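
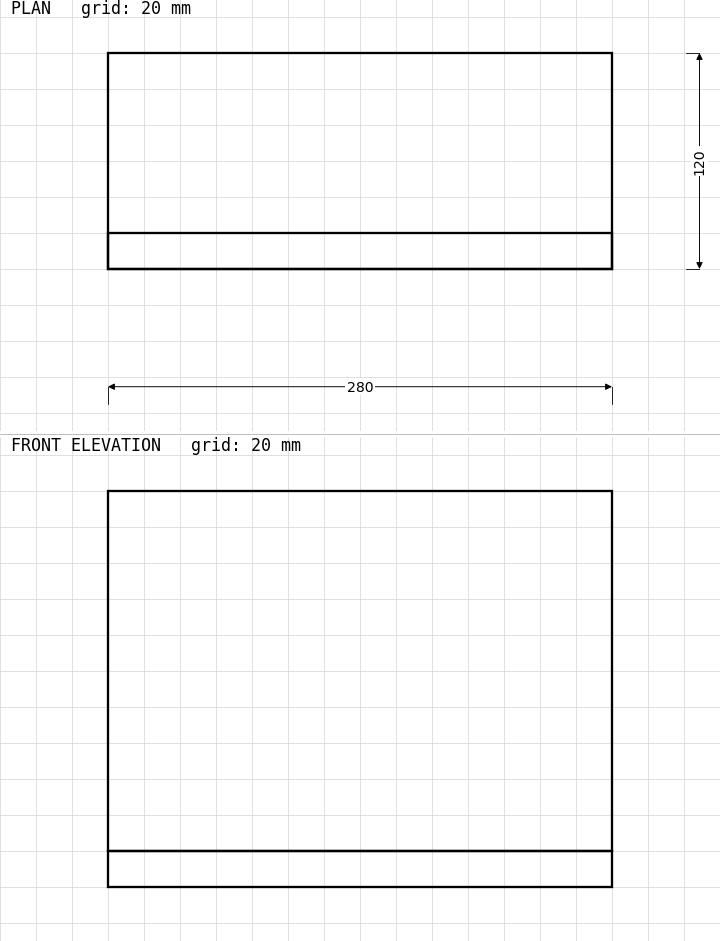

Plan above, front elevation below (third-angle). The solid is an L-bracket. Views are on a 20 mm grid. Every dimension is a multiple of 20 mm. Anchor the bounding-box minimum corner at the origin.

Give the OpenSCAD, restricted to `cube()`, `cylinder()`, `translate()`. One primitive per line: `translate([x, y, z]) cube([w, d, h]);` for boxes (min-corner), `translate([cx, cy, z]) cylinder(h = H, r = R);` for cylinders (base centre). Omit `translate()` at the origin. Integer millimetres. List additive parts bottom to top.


cube([280, 120, 20]);
translate([0, 0, 20]) cube([280, 20, 200]);


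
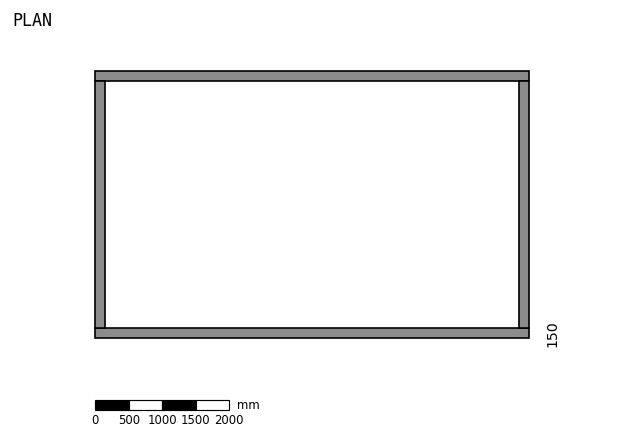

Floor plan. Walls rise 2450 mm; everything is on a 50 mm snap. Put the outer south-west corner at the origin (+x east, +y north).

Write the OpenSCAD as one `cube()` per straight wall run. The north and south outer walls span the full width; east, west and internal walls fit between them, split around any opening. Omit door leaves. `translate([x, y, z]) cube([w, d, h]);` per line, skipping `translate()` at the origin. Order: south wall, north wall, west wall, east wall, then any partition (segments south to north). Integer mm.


cube([6500, 150, 2450]);
translate([0, 3850, 0]) cube([6500, 150, 2450]);
translate([0, 150, 0]) cube([150, 3700, 2450]);
translate([6350, 150, 0]) cube([150, 3700, 2450]);


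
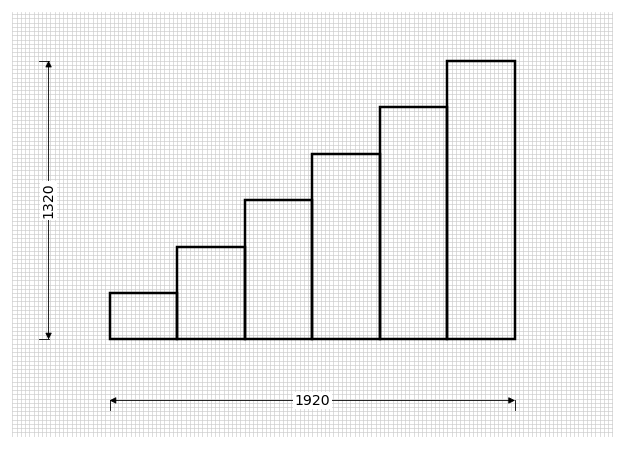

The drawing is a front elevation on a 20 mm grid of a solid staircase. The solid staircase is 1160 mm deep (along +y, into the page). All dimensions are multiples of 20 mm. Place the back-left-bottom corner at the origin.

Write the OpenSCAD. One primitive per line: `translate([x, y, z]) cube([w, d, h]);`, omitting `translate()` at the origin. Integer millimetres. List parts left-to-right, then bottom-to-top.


cube([320, 1160, 220]);
translate([320, 0, 0]) cube([320, 1160, 440]);
translate([640, 0, 0]) cube([320, 1160, 660]);
translate([960, 0, 0]) cube([320, 1160, 880]);
translate([1280, 0, 0]) cube([320, 1160, 1100]);
translate([1600, 0, 0]) cube([320, 1160, 1320]);


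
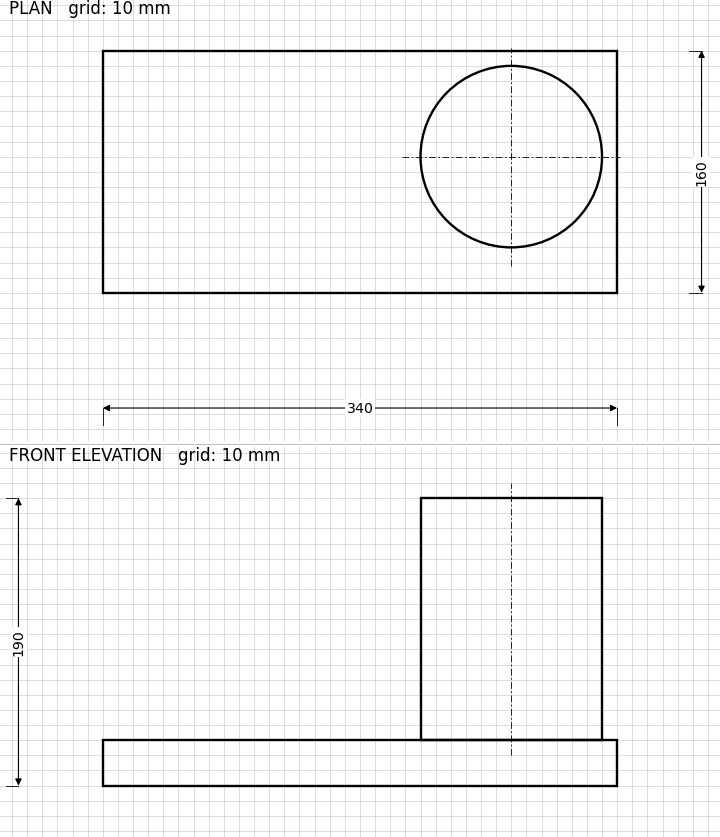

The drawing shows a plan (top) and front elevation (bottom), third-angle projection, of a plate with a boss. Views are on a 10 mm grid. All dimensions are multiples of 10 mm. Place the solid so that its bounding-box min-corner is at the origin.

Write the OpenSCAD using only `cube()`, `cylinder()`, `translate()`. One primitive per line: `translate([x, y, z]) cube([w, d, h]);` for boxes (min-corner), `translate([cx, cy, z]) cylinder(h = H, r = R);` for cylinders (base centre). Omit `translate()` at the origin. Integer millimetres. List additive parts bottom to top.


cube([340, 160, 30]);
translate([270, 90, 30]) cylinder(h = 160, r = 60);


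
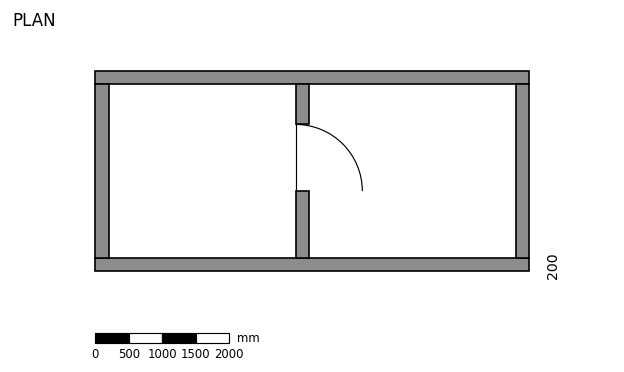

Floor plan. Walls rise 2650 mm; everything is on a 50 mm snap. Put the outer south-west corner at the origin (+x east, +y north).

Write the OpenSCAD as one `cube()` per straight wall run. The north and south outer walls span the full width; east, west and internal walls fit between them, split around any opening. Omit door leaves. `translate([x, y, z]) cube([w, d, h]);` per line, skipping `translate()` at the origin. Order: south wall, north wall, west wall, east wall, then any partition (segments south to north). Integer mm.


cube([6500, 200, 2650]);
translate([0, 2800, 0]) cube([6500, 200, 2650]);
translate([0, 200, 0]) cube([200, 2600, 2650]);
translate([6300, 200, 0]) cube([200, 2600, 2650]);
translate([3000, 200, 0]) cube([200, 1000, 2650]);
translate([3000, 2200, 0]) cube([200, 600, 2650]);


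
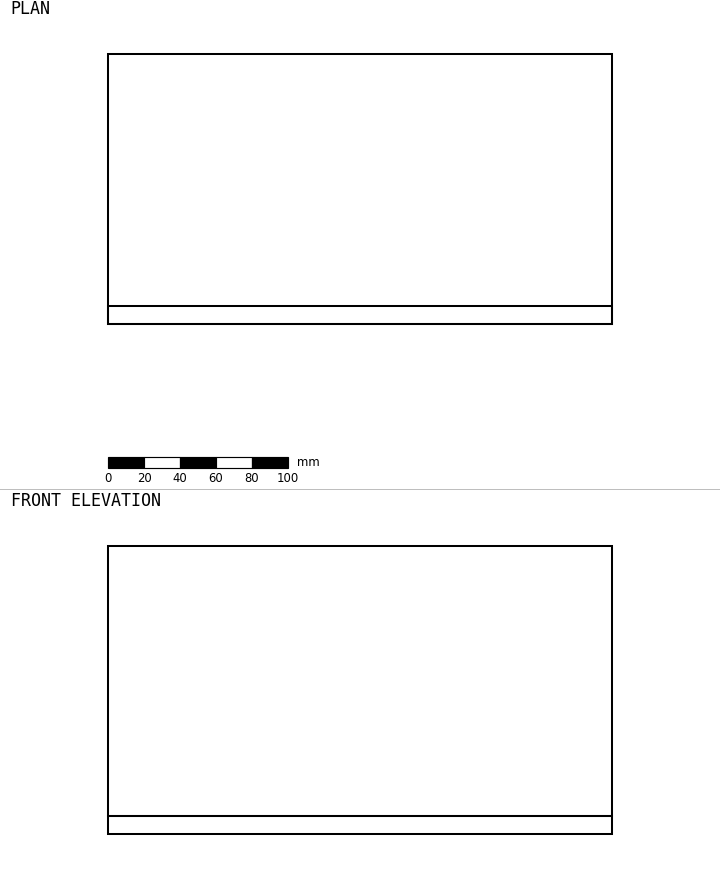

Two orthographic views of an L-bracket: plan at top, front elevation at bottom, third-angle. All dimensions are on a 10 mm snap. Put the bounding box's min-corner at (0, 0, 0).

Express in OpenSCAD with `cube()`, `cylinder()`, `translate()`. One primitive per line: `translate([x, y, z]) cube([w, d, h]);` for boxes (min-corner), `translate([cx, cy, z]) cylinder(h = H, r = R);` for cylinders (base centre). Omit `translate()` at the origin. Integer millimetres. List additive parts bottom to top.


cube([280, 150, 10]);
translate([0, 0, 10]) cube([280, 10, 150]);


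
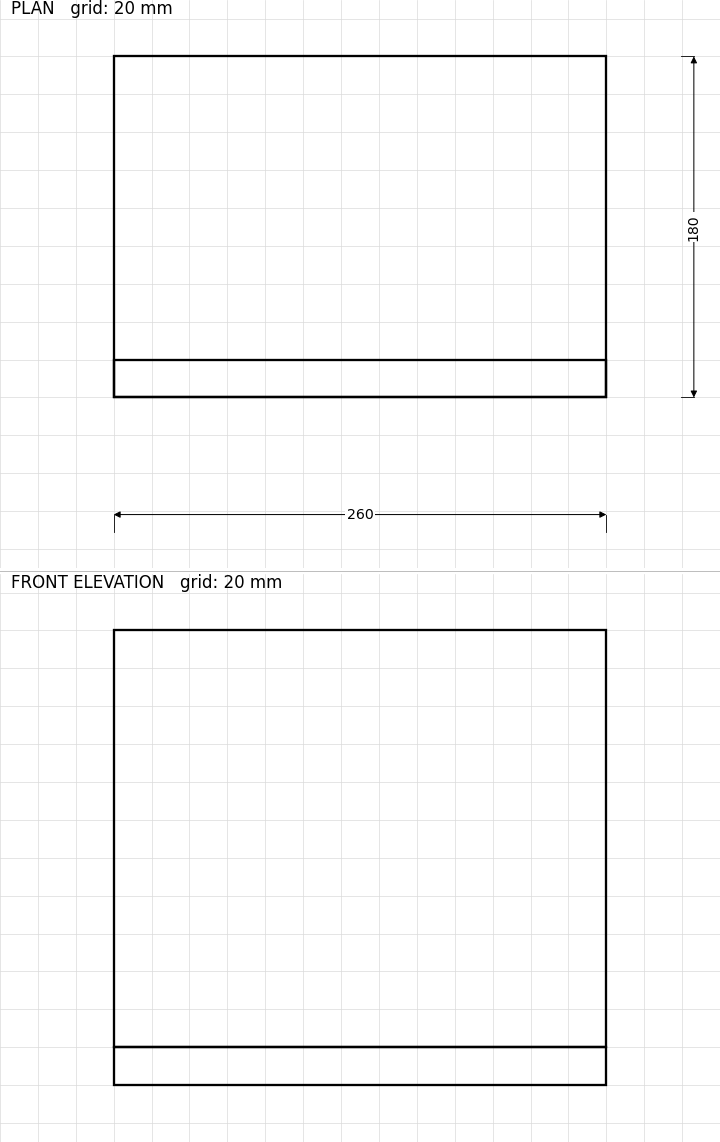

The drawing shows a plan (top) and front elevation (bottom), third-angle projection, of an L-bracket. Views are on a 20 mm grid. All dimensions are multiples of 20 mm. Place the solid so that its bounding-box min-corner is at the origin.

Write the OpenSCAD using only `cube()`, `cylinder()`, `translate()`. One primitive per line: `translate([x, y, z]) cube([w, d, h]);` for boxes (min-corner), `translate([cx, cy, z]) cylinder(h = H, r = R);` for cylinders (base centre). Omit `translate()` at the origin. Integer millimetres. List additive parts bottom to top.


cube([260, 180, 20]);
translate([0, 0, 20]) cube([260, 20, 220]);


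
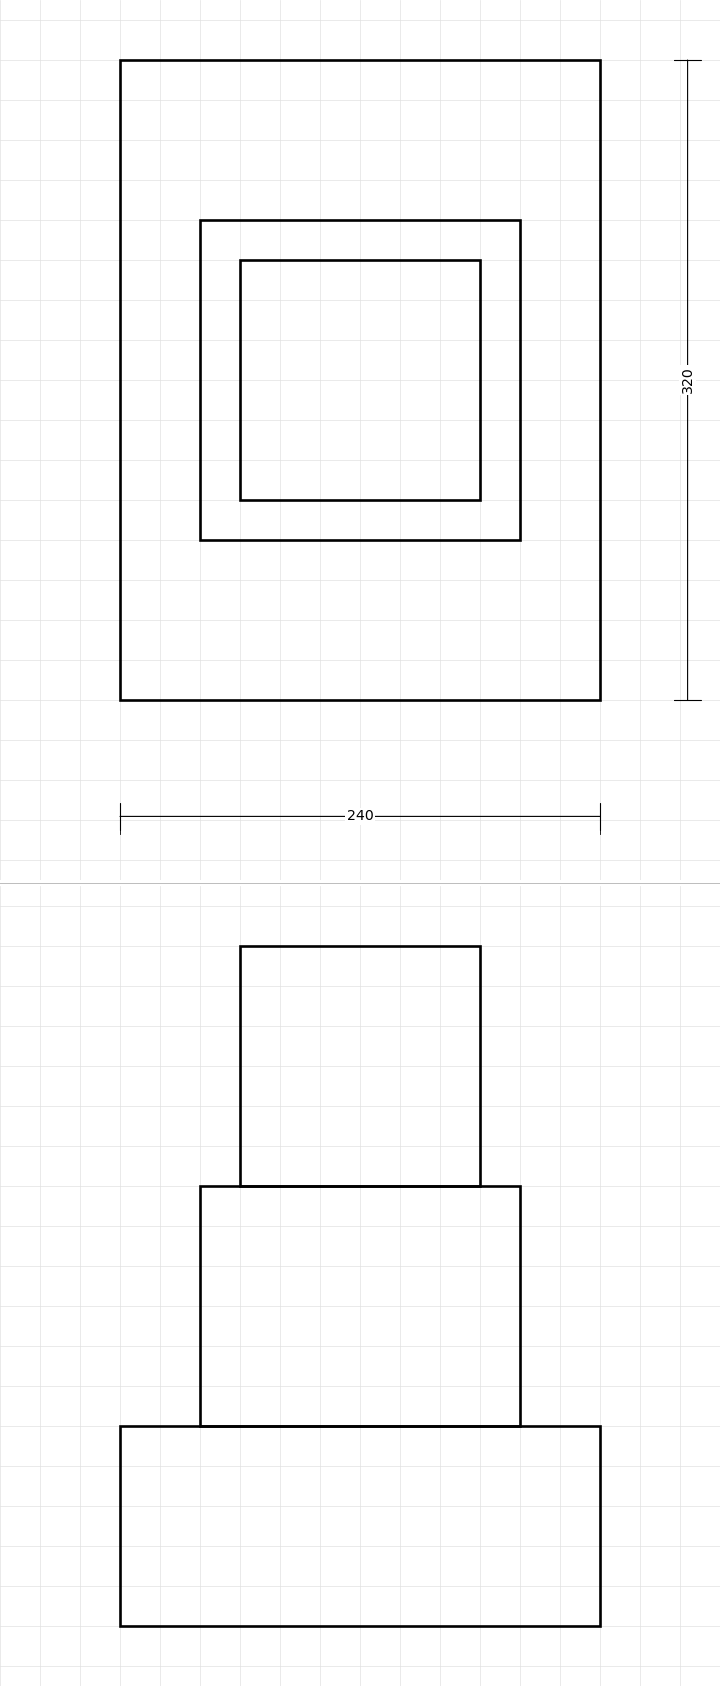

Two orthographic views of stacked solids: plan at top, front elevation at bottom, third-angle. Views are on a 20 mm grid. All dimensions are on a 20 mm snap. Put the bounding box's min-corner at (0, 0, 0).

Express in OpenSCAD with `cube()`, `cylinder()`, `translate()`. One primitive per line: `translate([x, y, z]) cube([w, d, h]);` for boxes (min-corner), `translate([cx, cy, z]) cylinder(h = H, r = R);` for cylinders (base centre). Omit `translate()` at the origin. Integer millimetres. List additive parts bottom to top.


cube([240, 320, 100]);
translate([40, 80, 100]) cube([160, 160, 120]);
translate([60, 100, 220]) cube([120, 120, 120]);


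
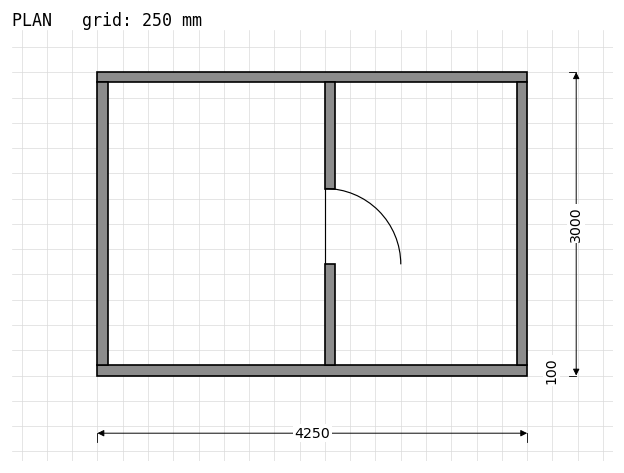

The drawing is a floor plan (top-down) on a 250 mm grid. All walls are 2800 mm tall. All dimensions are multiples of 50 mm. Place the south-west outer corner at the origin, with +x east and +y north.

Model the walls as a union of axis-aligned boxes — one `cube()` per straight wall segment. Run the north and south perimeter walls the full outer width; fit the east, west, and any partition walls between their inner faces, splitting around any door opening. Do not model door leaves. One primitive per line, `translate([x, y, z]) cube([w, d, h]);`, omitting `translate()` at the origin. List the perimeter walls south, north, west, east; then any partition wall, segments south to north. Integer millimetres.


cube([4250, 100, 2800]);
translate([0, 2900, 0]) cube([4250, 100, 2800]);
translate([0, 100, 0]) cube([100, 2800, 2800]);
translate([4150, 100, 0]) cube([100, 2800, 2800]);
translate([2250, 100, 0]) cube([100, 1000, 2800]);
translate([2250, 1850, 0]) cube([100, 1050, 2800]);


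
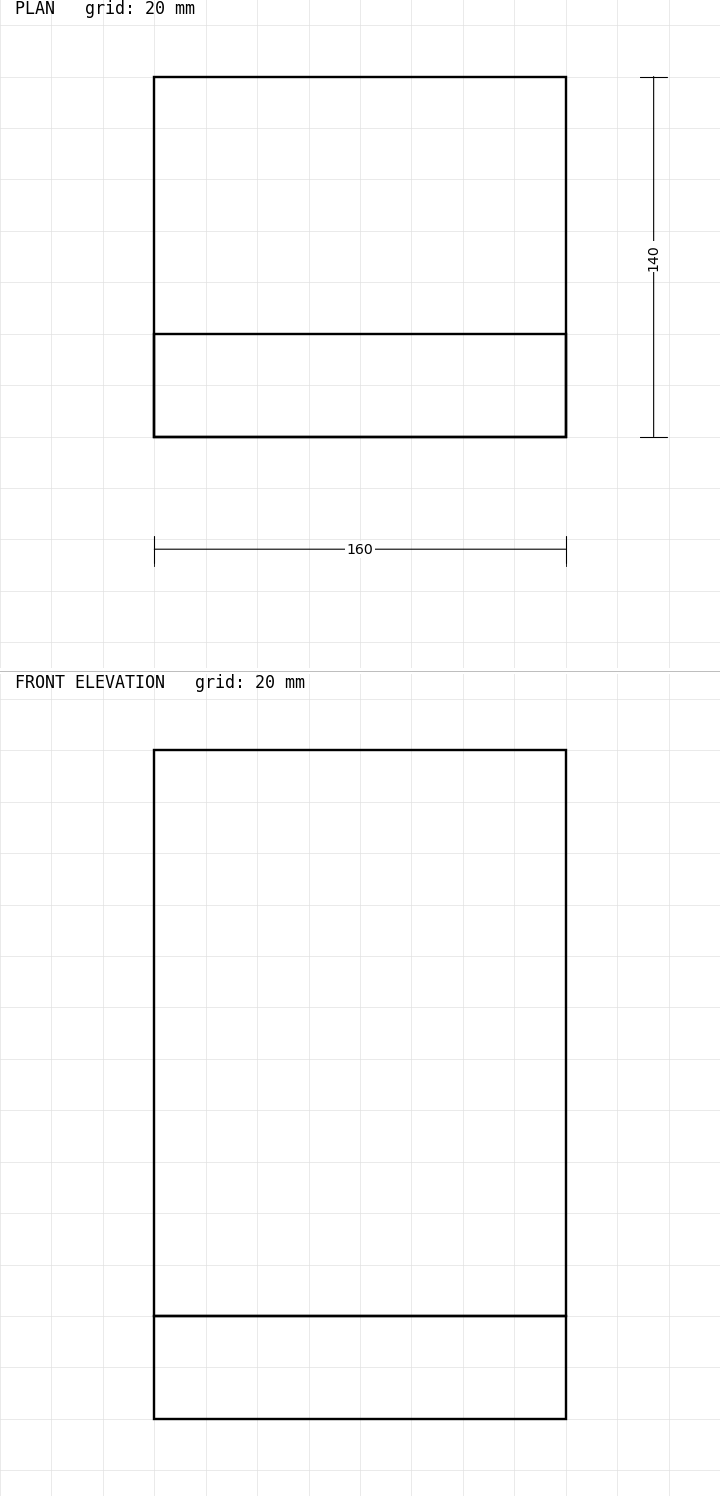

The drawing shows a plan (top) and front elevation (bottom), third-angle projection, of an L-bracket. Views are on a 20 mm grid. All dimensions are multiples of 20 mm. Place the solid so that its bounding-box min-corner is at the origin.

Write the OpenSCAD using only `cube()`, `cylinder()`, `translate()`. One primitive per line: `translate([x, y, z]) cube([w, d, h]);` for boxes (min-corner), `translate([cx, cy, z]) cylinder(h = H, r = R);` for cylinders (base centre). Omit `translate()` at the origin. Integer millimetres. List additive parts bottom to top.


cube([160, 140, 40]);
translate([0, 0, 40]) cube([160, 40, 220]);


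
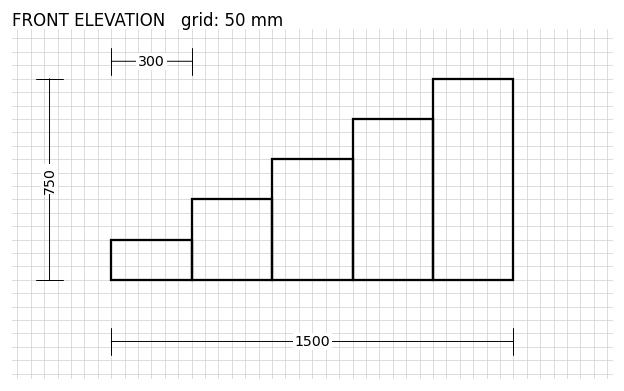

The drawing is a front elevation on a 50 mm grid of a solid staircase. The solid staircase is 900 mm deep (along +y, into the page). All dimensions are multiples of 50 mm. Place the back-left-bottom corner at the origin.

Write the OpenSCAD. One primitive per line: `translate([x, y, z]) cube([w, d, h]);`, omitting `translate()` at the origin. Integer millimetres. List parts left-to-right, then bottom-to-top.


cube([300, 900, 150]);
translate([300, 0, 0]) cube([300, 900, 300]);
translate([600, 0, 0]) cube([300, 900, 450]);
translate([900, 0, 0]) cube([300, 900, 600]);
translate([1200, 0, 0]) cube([300, 900, 750]);


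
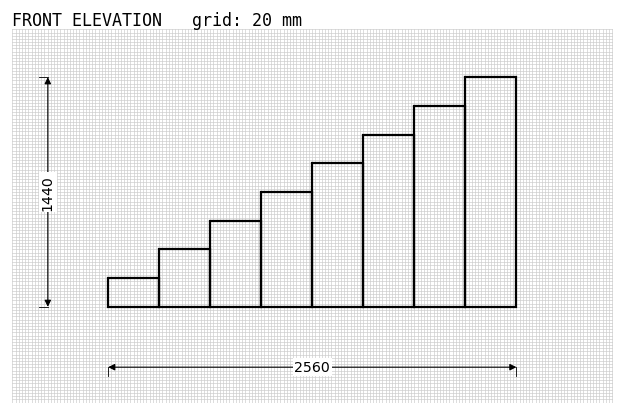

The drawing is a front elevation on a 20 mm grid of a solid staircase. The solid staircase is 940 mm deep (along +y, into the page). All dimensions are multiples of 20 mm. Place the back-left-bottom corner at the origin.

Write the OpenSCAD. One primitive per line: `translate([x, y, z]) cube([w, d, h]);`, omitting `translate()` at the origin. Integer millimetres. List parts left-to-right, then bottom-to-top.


cube([320, 940, 180]);
translate([320, 0, 0]) cube([320, 940, 360]);
translate([640, 0, 0]) cube([320, 940, 540]);
translate([960, 0, 0]) cube([320, 940, 720]);
translate([1280, 0, 0]) cube([320, 940, 900]);
translate([1600, 0, 0]) cube([320, 940, 1080]);
translate([1920, 0, 0]) cube([320, 940, 1260]);
translate([2240, 0, 0]) cube([320, 940, 1440]);


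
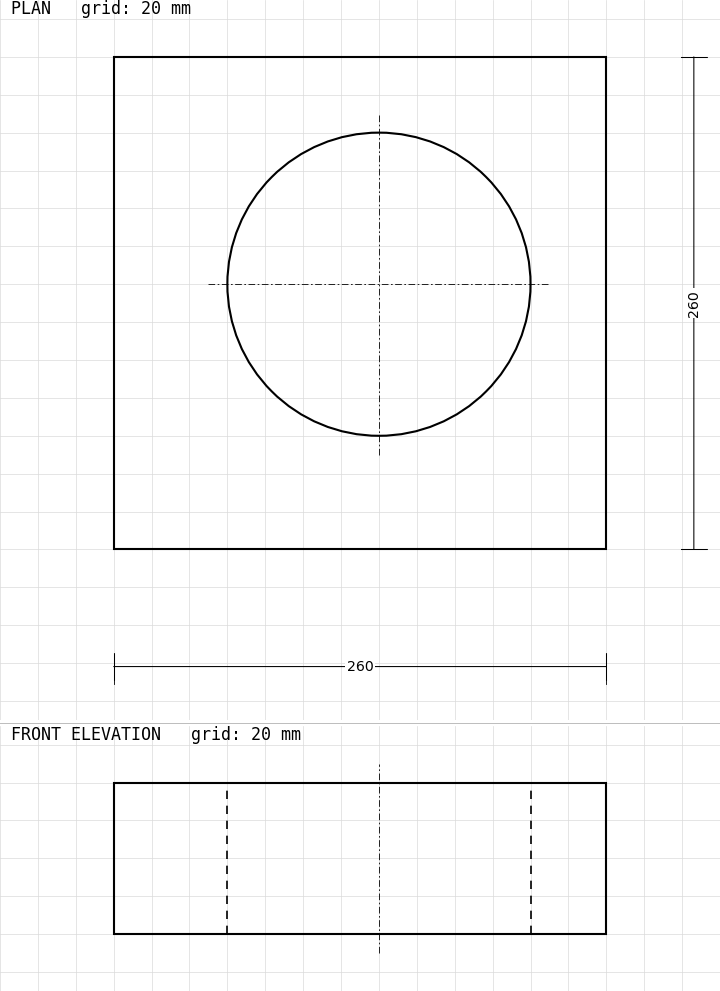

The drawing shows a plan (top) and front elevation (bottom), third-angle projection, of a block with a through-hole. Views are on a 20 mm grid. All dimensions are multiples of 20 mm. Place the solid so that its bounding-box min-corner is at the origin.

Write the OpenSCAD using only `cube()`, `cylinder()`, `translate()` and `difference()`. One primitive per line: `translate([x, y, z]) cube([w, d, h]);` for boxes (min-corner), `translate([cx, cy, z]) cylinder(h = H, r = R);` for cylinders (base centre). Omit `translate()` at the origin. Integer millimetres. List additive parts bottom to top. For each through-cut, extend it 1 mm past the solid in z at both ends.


difference() {
  cube([260, 260, 80]);
  translate([140, 140, -1]) cylinder(h = 82, r = 80);
}


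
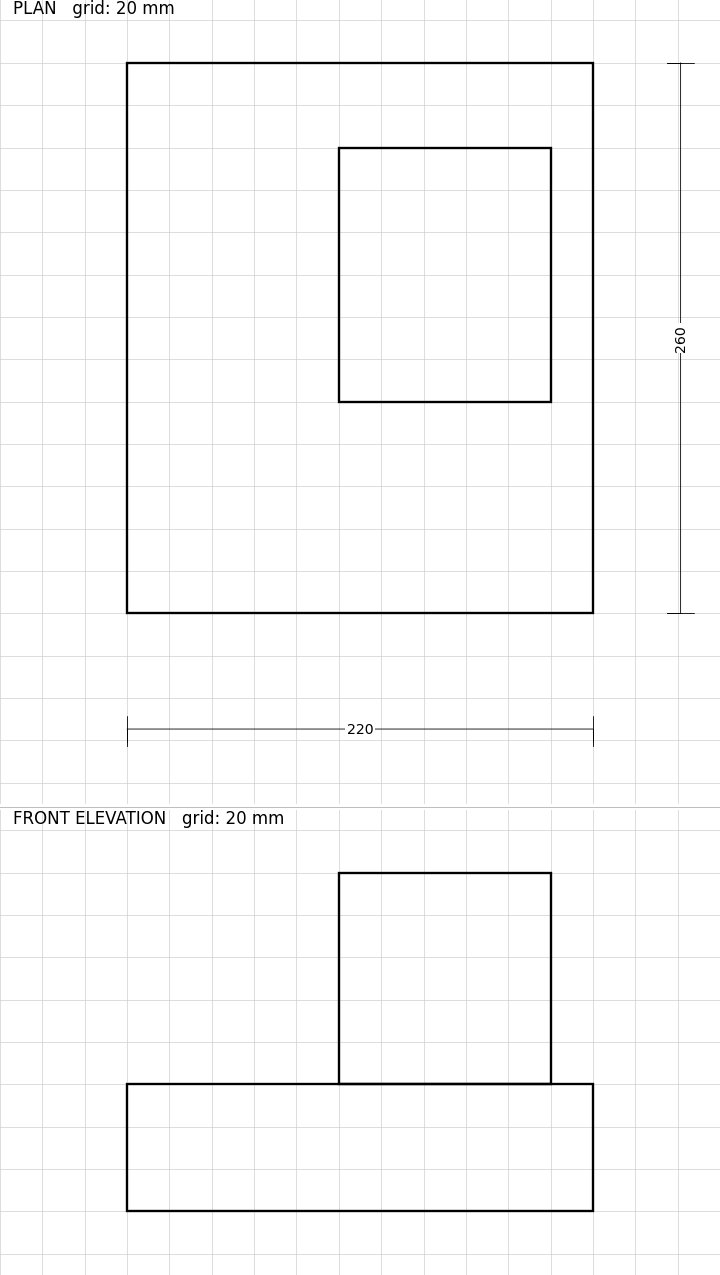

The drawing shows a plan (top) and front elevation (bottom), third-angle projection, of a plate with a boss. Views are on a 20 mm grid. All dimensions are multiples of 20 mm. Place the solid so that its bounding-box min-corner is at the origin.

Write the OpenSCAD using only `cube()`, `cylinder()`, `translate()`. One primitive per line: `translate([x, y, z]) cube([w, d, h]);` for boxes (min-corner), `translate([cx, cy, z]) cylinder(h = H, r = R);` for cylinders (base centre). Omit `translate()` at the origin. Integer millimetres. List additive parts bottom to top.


cube([220, 260, 60]);
translate([100, 100, 60]) cube([100, 120, 100]);


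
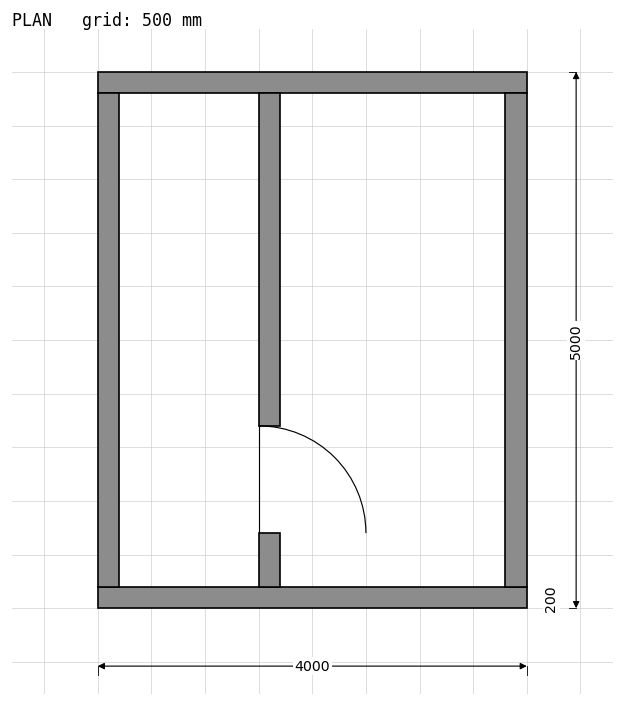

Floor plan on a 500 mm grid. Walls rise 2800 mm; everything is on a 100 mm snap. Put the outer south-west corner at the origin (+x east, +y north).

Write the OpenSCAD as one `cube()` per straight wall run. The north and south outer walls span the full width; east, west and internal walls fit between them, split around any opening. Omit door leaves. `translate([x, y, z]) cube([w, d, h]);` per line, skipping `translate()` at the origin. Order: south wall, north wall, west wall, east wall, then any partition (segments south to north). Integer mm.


cube([4000, 200, 2800]);
translate([0, 4800, 0]) cube([4000, 200, 2800]);
translate([0, 200, 0]) cube([200, 4600, 2800]);
translate([3800, 200, 0]) cube([200, 4600, 2800]);
translate([1500, 200, 0]) cube([200, 500, 2800]);
translate([1500, 1700, 0]) cube([200, 3100, 2800]);


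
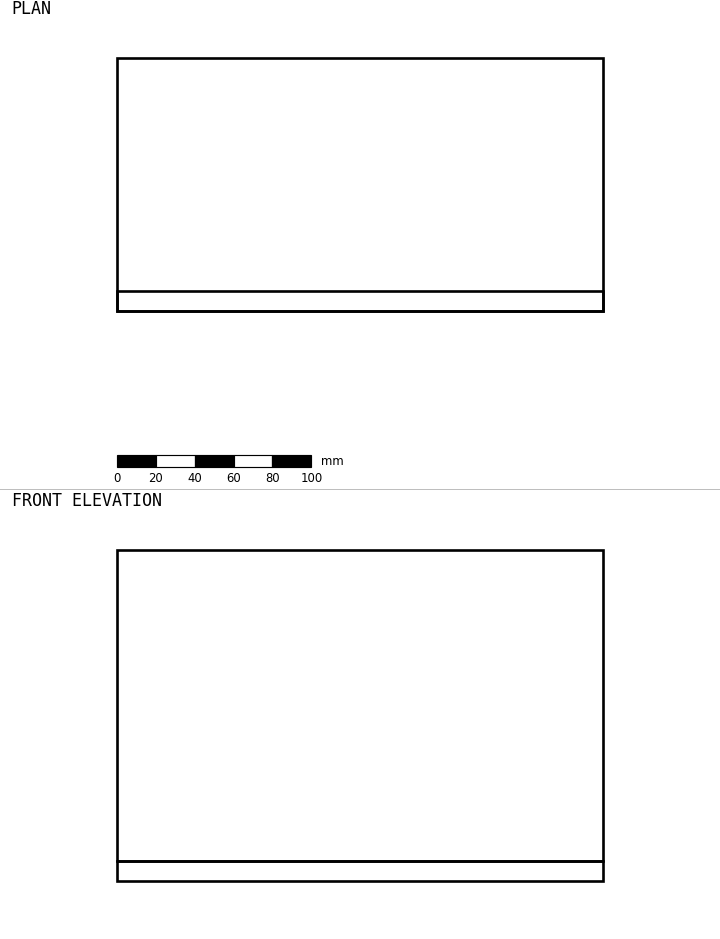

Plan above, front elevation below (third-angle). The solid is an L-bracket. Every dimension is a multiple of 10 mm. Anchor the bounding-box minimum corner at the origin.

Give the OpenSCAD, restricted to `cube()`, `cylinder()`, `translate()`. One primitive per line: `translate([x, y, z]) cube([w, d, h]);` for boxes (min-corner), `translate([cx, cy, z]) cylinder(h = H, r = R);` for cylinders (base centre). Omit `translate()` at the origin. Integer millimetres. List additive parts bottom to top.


cube([250, 130, 10]);
translate([0, 0, 10]) cube([250, 10, 160]);


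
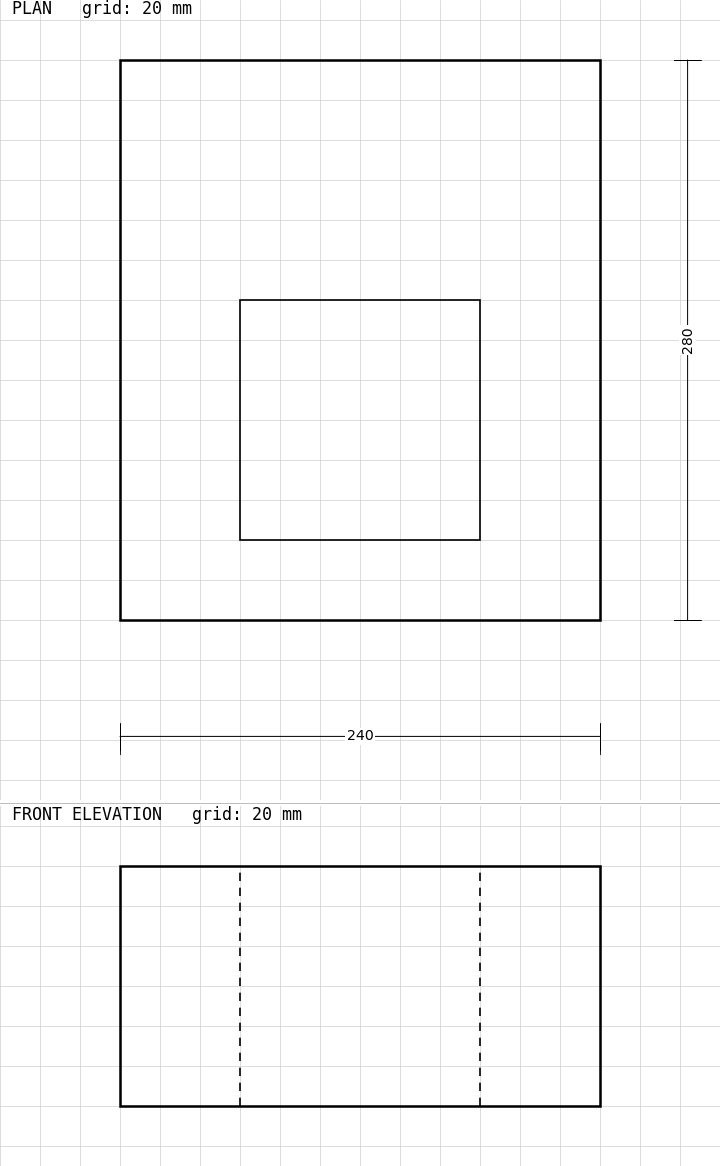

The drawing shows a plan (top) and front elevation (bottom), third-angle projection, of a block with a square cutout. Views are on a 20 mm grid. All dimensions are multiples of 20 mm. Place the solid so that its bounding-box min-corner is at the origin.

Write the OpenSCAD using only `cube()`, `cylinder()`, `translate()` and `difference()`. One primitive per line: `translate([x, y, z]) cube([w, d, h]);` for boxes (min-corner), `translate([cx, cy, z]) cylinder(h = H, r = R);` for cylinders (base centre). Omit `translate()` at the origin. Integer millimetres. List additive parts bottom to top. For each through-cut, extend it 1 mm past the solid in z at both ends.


difference() {
  cube([240, 280, 120]);
  translate([60, 40, -1]) cube([120, 120, 122]);
}


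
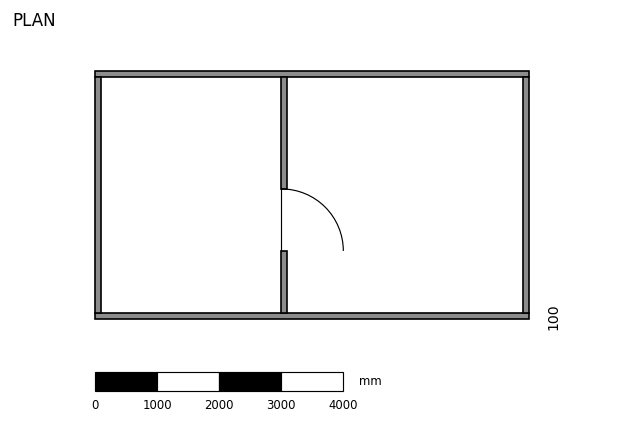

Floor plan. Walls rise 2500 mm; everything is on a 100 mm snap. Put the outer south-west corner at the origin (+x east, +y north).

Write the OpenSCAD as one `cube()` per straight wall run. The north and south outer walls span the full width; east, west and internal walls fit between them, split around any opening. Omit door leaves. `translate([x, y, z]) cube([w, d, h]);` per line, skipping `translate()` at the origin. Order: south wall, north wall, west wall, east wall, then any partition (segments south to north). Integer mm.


cube([7000, 100, 2500]);
translate([0, 3900, 0]) cube([7000, 100, 2500]);
translate([0, 100, 0]) cube([100, 3800, 2500]);
translate([6900, 100, 0]) cube([100, 3800, 2500]);
translate([3000, 100, 0]) cube([100, 1000, 2500]);
translate([3000, 2100, 0]) cube([100, 1800, 2500]);


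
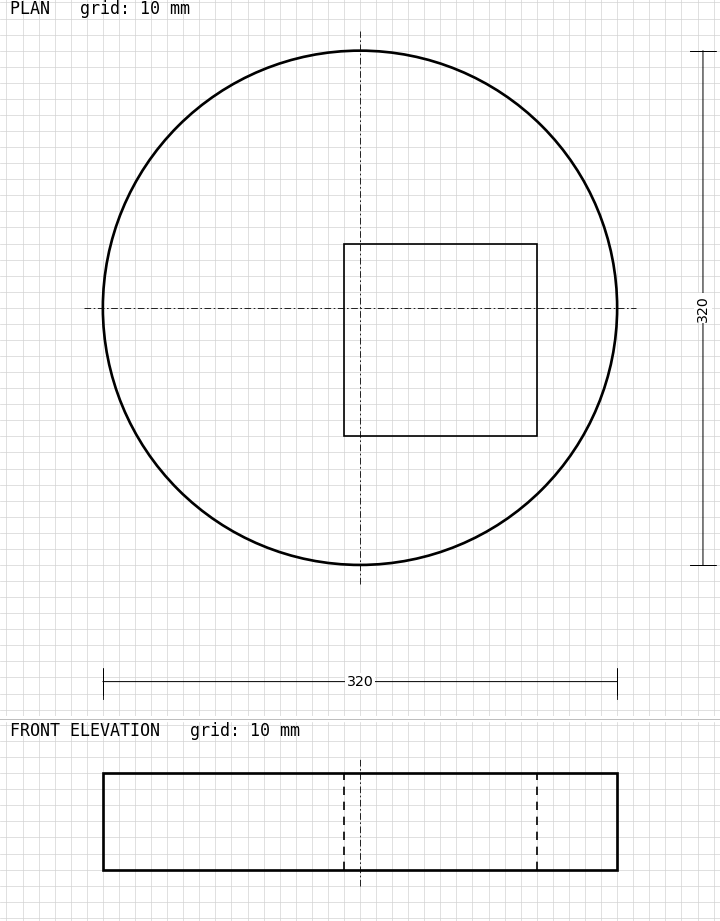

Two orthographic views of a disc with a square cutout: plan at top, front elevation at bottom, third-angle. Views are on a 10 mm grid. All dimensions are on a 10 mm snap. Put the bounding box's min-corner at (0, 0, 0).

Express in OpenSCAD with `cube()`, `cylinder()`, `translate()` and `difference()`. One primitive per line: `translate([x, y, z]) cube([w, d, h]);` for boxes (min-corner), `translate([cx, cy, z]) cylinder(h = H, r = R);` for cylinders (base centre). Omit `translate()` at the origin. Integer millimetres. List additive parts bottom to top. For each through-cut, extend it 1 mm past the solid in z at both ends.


difference() {
  translate([160, 160, 0]) cylinder(h = 60, r = 160);
  translate([150, 80, -1]) cube([120, 120, 62]);
}


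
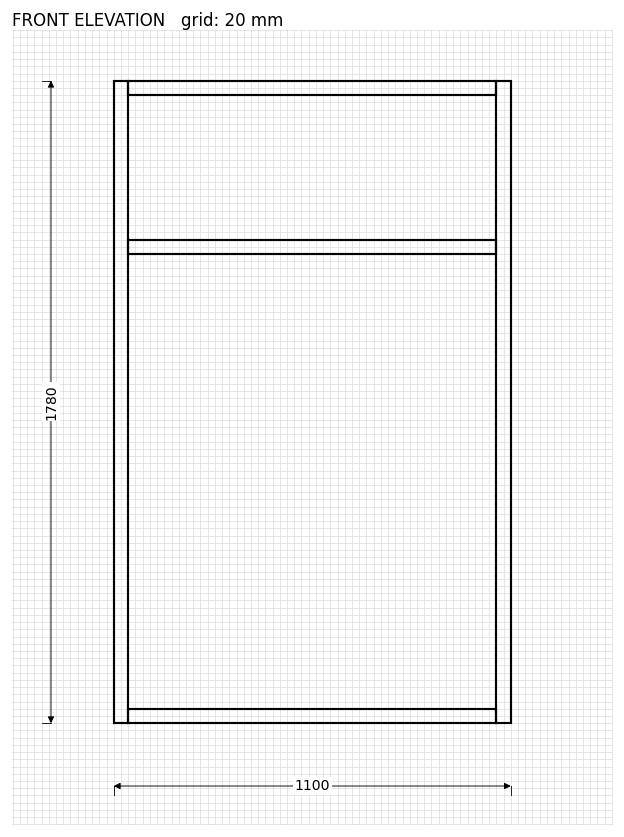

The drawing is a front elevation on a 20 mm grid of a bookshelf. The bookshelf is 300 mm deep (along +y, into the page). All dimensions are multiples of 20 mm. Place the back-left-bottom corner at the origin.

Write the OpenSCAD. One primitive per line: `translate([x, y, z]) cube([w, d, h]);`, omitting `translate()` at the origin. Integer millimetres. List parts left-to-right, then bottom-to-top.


cube([40, 300, 1780]);
translate([40, 0, 0]) cube([1020, 300, 40]);
translate([40, 0, 1300]) cube([1020, 300, 40]);
translate([40, 0, 1740]) cube([1020, 300, 40]);
translate([1060, 0, 0]) cube([40, 300, 1780]);


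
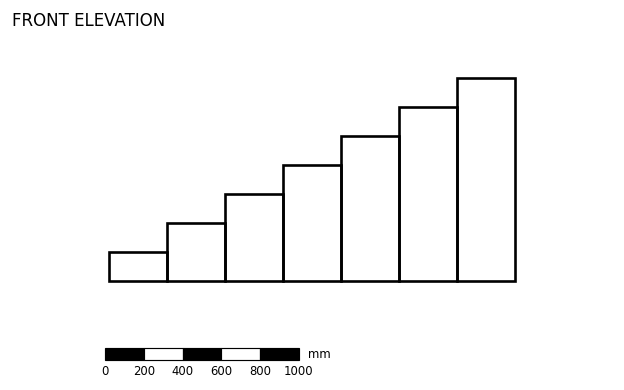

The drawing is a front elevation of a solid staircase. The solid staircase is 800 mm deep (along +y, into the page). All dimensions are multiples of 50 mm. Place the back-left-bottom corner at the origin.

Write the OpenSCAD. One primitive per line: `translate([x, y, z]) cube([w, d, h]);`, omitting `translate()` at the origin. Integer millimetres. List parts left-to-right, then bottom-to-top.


cube([300, 800, 150]);
translate([300, 0, 0]) cube([300, 800, 300]);
translate([600, 0, 0]) cube([300, 800, 450]);
translate([900, 0, 0]) cube([300, 800, 600]);
translate([1200, 0, 0]) cube([300, 800, 750]);
translate([1500, 0, 0]) cube([300, 800, 900]);
translate([1800, 0, 0]) cube([300, 800, 1050]);


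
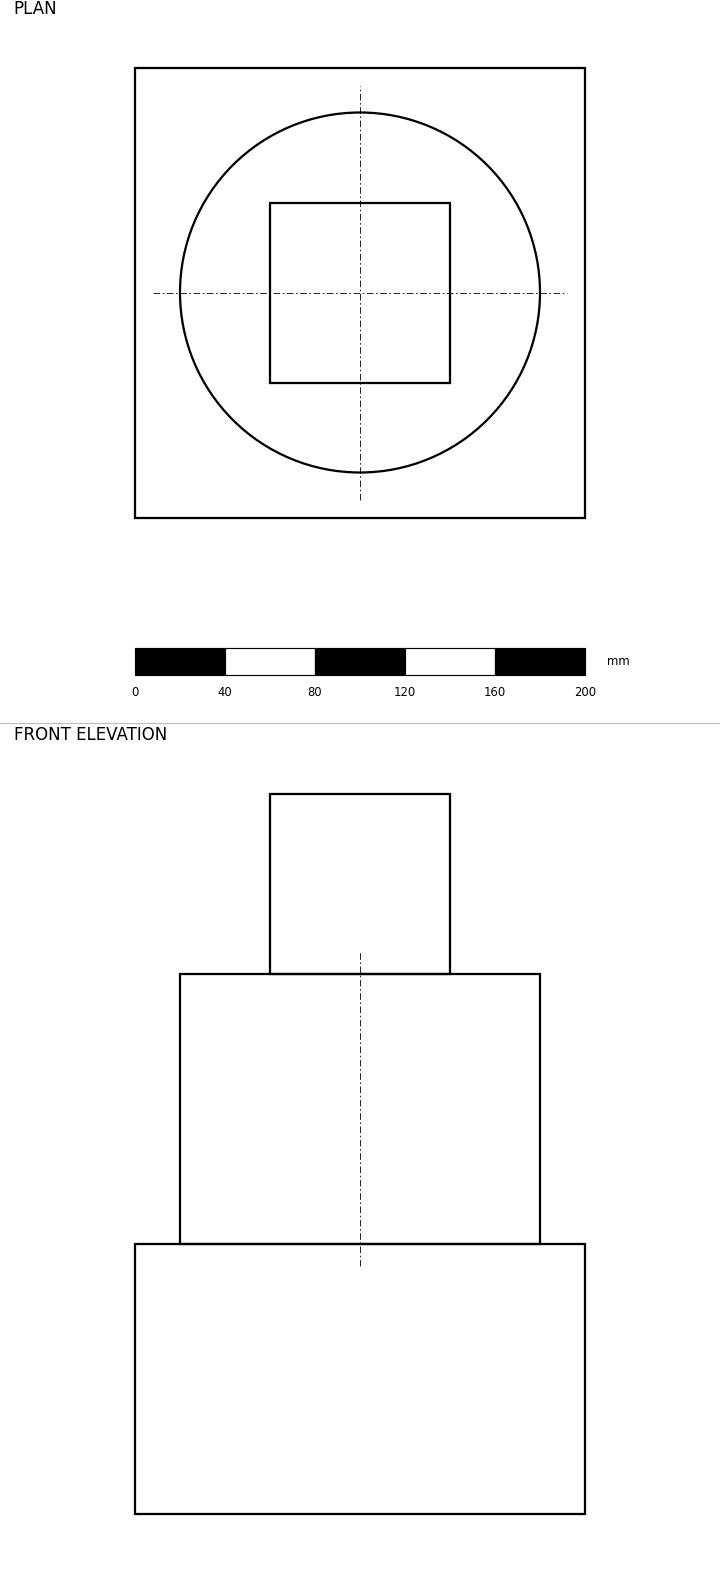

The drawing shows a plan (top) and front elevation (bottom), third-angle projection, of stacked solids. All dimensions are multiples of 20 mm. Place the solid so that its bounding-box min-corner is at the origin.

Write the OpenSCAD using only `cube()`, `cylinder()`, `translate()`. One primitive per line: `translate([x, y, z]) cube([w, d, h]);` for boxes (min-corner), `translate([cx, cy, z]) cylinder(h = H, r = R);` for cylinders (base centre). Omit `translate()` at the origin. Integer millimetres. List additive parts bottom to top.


cube([200, 200, 120]);
translate([100, 100, 120]) cylinder(h = 120, r = 80);
translate([60, 60, 240]) cube([80, 80, 80]);


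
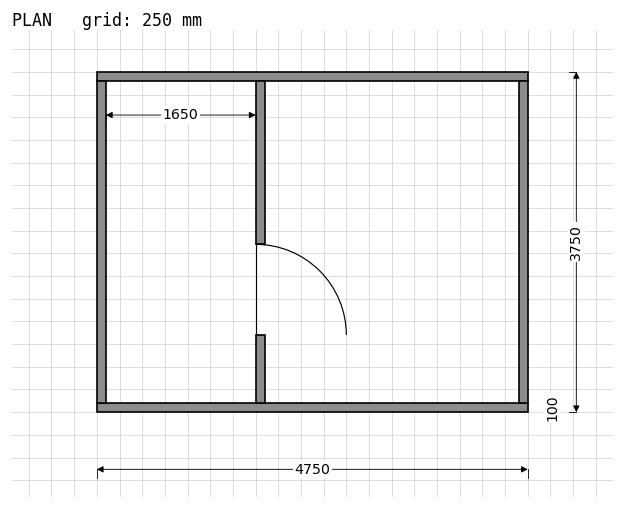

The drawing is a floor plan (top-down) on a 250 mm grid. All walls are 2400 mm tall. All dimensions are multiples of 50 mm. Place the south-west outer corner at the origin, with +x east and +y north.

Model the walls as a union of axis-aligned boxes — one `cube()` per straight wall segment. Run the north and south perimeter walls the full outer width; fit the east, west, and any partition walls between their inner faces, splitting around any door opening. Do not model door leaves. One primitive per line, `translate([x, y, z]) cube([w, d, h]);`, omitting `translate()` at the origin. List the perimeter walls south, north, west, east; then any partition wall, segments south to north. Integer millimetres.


cube([4750, 100, 2400]);
translate([0, 3650, 0]) cube([4750, 100, 2400]);
translate([0, 100, 0]) cube([100, 3550, 2400]);
translate([4650, 100, 0]) cube([100, 3550, 2400]);
translate([1750, 100, 0]) cube([100, 750, 2400]);
translate([1750, 1850, 0]) cube([100, 1800, 2400]);


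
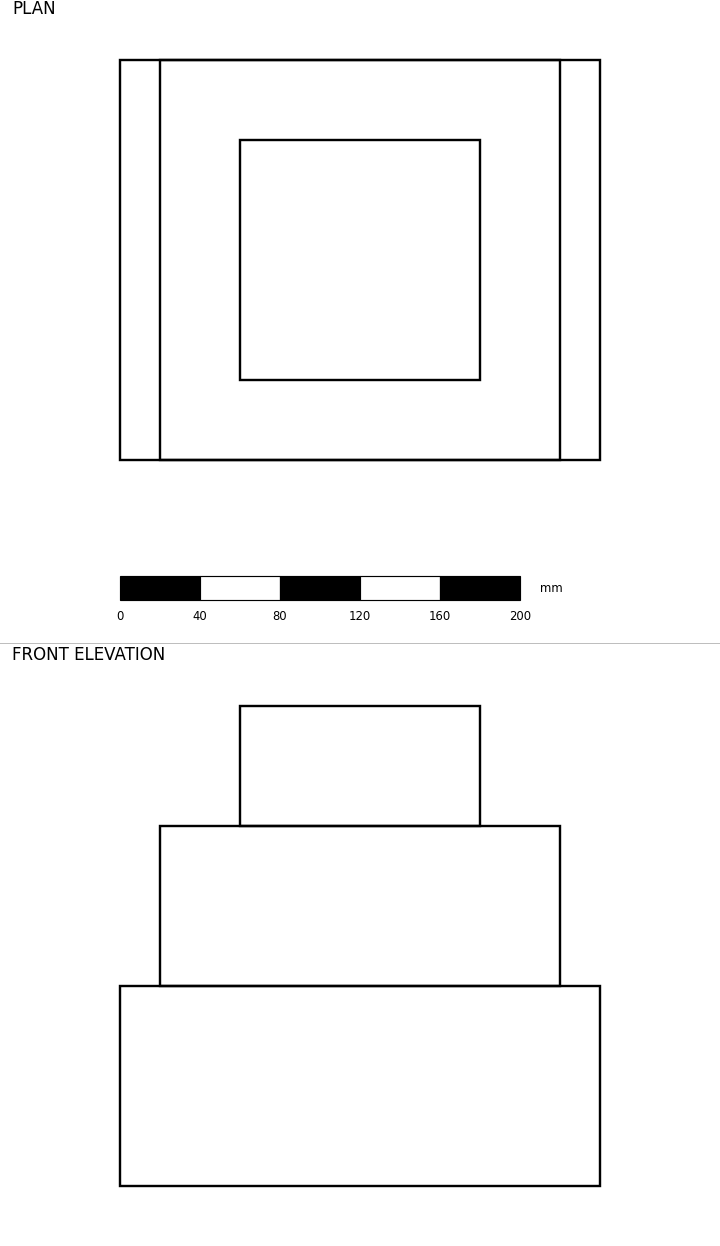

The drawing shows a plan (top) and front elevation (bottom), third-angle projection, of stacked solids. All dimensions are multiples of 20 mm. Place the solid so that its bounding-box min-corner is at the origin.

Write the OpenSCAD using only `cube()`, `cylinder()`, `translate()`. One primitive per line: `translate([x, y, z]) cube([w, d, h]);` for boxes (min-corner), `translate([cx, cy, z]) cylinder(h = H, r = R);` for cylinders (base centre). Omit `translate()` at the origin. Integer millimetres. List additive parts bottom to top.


cube([240, 200, 100]);
translate([20, 0, 100]) cube([200, 200, 80]);
translate([60, 40, 180]) cube([120, 120, 60]);


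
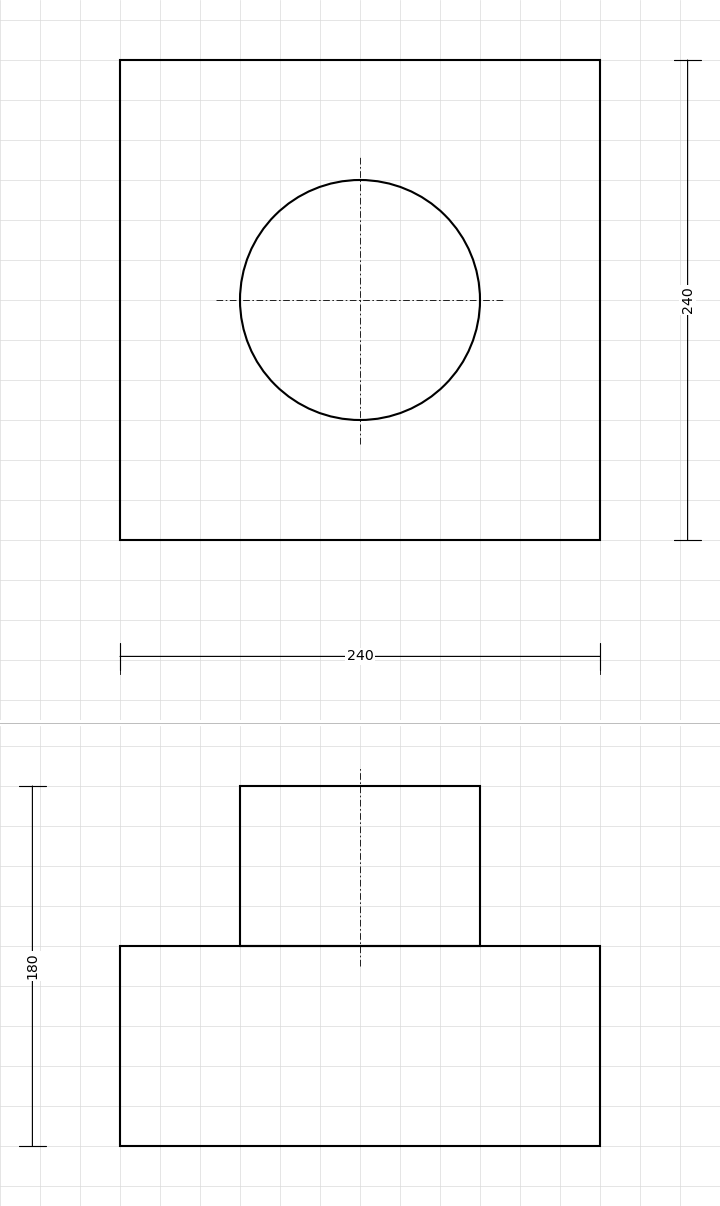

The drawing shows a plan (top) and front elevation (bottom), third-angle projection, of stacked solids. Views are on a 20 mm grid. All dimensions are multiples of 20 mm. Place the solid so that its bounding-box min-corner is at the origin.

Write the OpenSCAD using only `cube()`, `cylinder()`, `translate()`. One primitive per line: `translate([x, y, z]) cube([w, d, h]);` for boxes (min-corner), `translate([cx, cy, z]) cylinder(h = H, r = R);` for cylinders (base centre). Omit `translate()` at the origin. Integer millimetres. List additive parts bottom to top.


cube([240, 240, 100]);
translate([120, 120, 100]) cylinder(h = 80, r = 60);


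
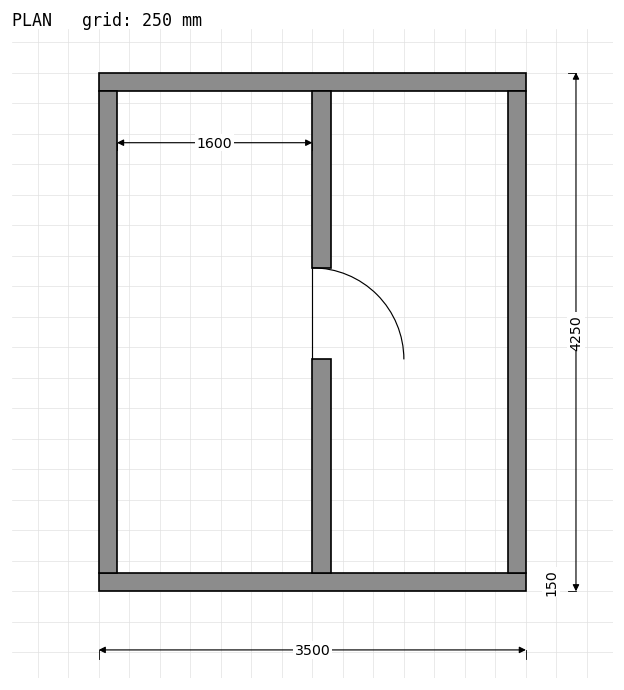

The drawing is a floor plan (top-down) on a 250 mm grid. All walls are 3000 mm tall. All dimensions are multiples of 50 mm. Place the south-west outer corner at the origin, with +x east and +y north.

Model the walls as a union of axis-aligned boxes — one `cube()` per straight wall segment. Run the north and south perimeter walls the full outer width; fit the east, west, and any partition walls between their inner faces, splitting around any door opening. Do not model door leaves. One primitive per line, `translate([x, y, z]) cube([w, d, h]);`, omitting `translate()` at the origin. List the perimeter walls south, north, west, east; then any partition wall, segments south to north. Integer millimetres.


cube([3500, 150, 3000]);
translate([0, 4100, 0]) cube([3500, 150, 3000]);
translate([0, 150, 0]) cube([150, 3950, 3000]);
translate([3350, 150, 0]) cube([150, 3950, 3000]);
translate([1750, 150, 0]) cube([150, 1750, 3000]);
translate([1750, 2650, 0]) cube([150, 1450, 3000]);


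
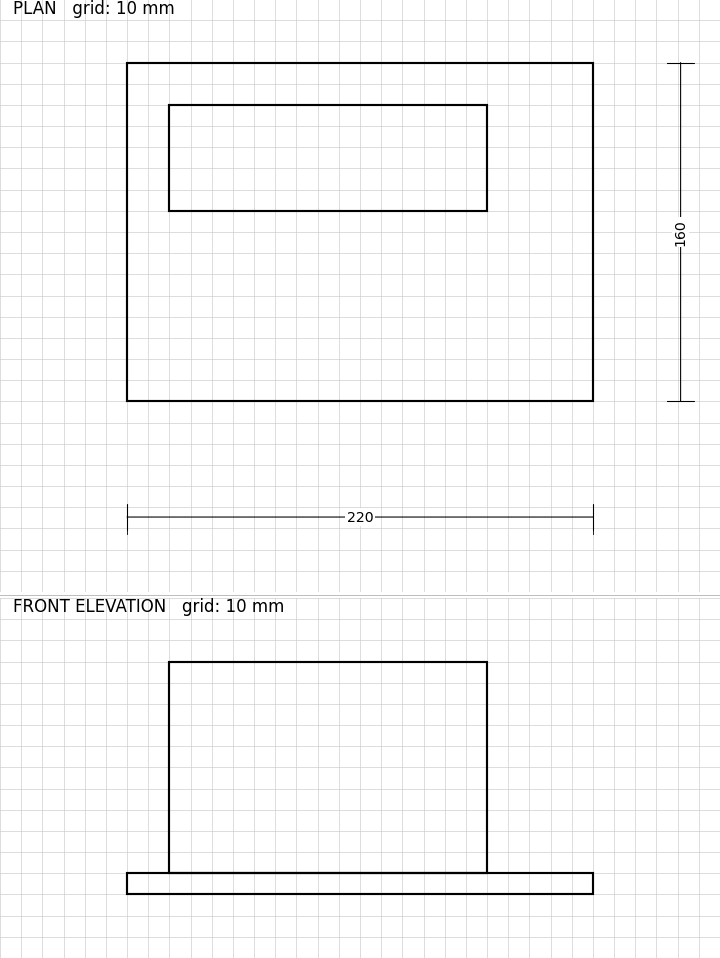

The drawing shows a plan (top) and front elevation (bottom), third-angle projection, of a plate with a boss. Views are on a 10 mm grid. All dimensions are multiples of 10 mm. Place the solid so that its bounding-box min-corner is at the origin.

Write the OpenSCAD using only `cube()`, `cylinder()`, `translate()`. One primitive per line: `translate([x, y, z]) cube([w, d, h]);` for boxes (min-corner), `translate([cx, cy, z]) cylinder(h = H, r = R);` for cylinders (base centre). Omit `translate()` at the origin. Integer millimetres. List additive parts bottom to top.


cube([220, 160, 10]);
translate([20, 90, 10]) cube([150, 50, 100]);


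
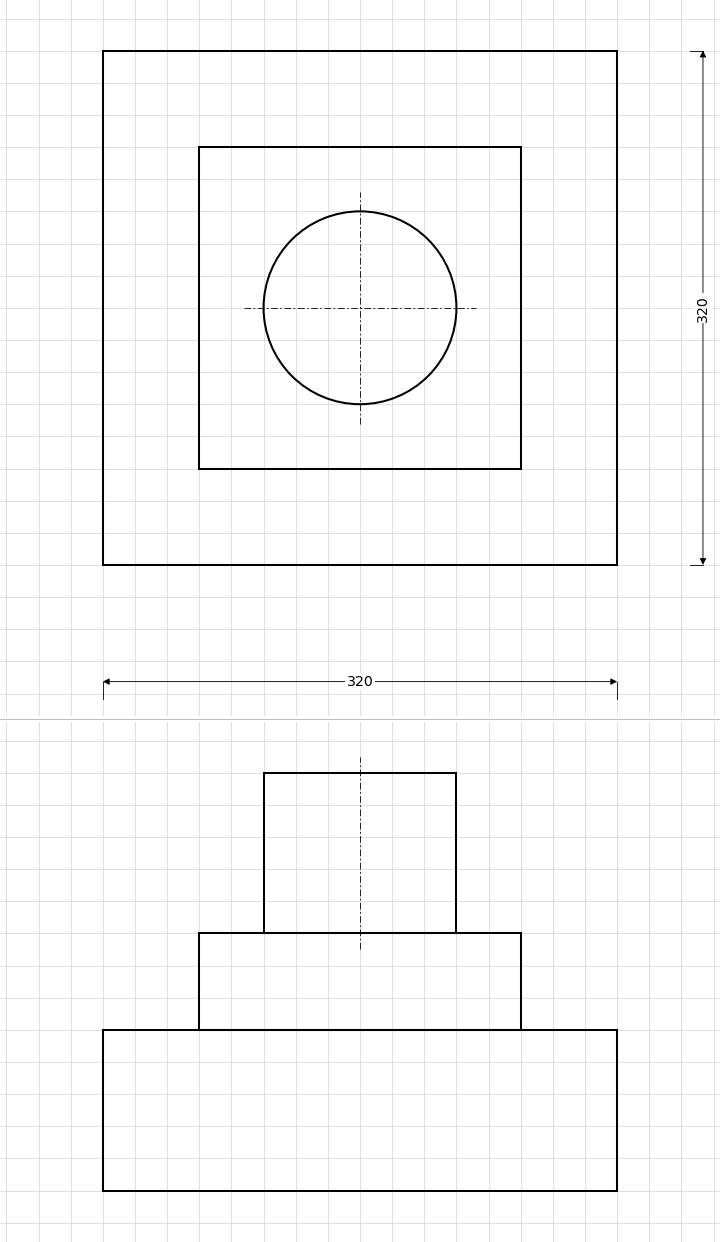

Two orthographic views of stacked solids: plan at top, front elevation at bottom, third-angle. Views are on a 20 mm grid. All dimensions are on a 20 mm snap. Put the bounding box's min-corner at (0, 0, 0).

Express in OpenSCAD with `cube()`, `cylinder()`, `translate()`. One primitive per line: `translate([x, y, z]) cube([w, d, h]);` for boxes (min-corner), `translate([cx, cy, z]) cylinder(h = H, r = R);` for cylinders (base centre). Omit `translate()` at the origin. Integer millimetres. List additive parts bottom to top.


cube([320, 320, 100]);
translate([60, 60, 100]) cube([200, 200, 60]);
translate([160, 160, 160]) cylinder(h = 100, r = 60);


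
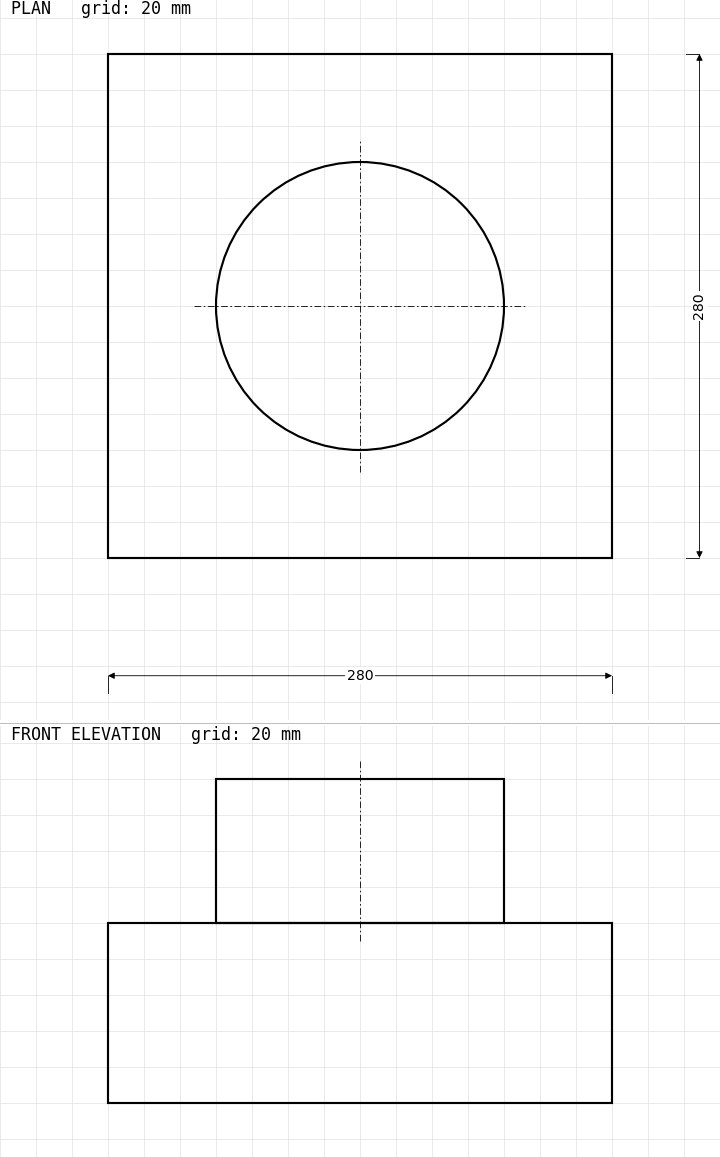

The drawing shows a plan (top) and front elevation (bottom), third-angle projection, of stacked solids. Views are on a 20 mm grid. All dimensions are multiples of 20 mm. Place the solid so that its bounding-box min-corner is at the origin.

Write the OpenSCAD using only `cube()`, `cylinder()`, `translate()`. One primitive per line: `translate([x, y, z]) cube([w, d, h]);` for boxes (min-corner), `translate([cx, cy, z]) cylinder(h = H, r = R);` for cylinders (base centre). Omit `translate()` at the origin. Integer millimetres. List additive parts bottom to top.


cube([280, 280, 100]);
translate([140, 140, 100]) cylinder(h = 80, r = 80);


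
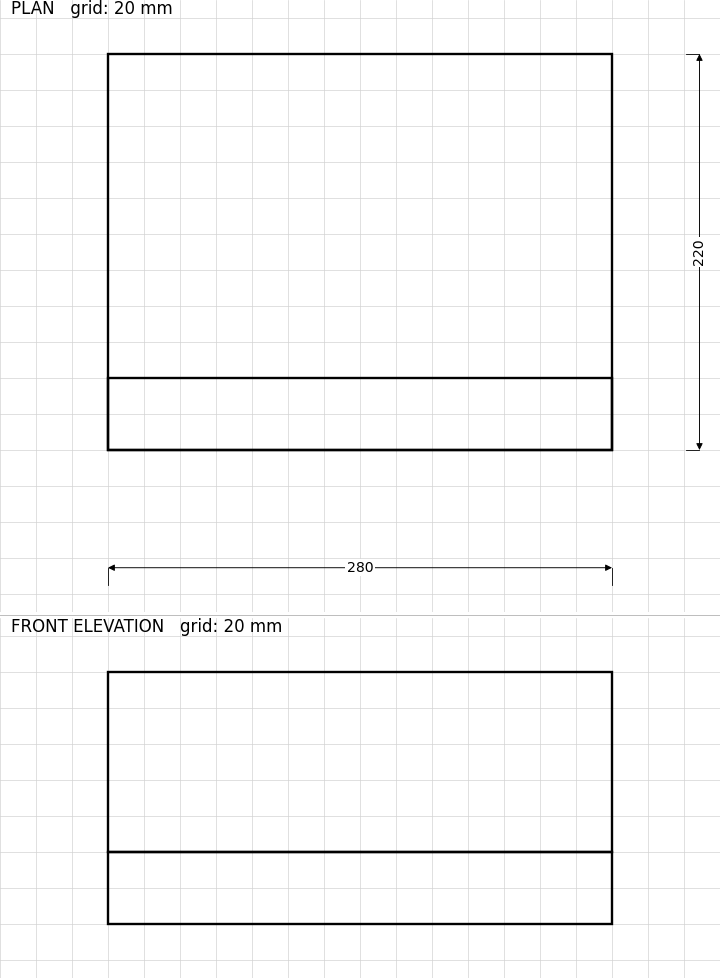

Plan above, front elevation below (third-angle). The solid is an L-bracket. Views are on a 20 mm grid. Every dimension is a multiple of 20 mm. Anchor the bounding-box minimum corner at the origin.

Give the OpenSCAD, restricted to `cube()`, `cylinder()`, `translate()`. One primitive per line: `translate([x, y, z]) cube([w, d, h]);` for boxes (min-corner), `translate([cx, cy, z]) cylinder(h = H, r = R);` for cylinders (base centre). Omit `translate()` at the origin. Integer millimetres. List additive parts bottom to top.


cube([280, 220, 40]);
translate([0, 0, 40]) cube([280, 40, 100]);


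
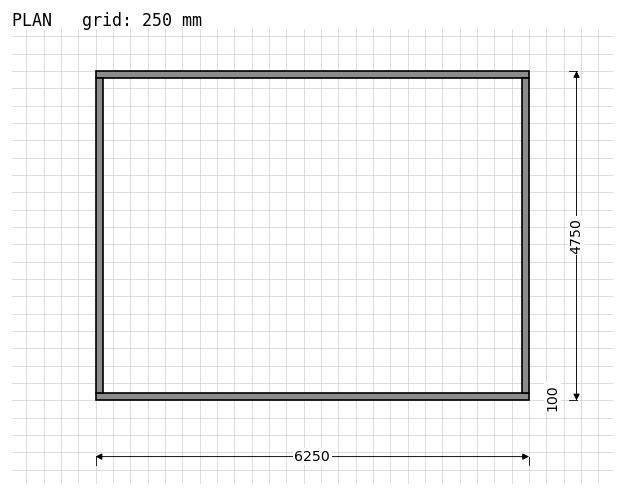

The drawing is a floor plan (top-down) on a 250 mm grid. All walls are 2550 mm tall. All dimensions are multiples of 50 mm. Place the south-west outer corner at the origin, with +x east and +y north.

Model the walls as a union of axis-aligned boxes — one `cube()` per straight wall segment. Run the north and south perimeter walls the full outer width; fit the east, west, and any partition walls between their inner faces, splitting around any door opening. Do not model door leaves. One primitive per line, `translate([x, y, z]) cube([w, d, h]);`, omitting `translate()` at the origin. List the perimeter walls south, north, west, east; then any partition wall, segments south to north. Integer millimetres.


cube([6250, 100, 2550]);
translate([0, 4650, 0]) cube([6250, 100, 2550]);
translate([0, 100, 0]) cube([100, 4550, 2550]);
translate([6150, 100, 0]) cube([100, 4550, 2550]);


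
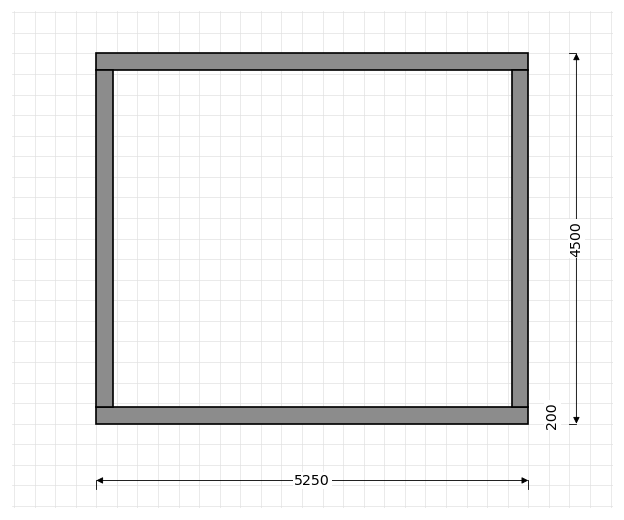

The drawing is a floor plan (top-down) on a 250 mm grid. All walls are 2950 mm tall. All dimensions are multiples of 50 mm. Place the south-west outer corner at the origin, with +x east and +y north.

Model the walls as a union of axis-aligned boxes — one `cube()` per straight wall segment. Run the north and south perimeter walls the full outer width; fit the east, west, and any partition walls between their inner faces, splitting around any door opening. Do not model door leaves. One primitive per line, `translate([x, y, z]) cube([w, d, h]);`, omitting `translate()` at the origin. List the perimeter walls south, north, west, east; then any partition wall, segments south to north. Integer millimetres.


cube([5250, 200, 2950]);
translate([0, 4300, 0]) cube([5250, 200, 2950]);
translate([0, 200, 0]) cube([200, 4100, 2950]);
translate([5050, 200, 0]) cube([200, 4100, 2950]);


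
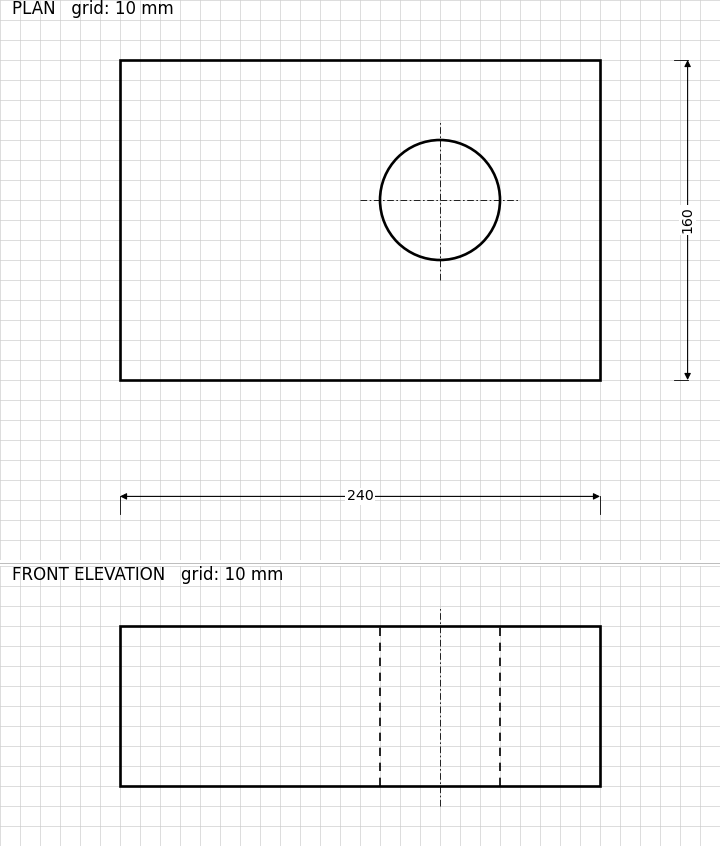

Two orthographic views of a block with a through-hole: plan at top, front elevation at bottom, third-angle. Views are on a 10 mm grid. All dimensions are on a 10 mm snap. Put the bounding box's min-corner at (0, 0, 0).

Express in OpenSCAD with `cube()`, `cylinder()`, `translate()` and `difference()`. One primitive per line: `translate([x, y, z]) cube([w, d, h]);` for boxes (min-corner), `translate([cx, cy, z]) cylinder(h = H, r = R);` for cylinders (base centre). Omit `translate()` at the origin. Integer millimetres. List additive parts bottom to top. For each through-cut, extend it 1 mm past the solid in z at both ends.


difference() {
  cube([240, 160, 80]);
  translate([160, 90, -1]) cylinder(h = 82, r = 30);
}


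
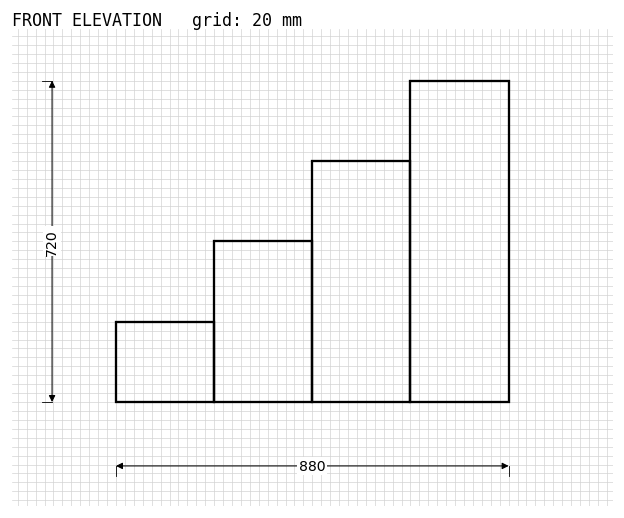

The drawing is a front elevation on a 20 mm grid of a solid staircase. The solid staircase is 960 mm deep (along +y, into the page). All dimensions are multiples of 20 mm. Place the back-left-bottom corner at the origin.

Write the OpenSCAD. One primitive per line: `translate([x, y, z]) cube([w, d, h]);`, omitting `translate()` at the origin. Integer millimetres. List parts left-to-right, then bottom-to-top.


cube([220, 960, 180]);
translate([220, 0, 0]) cube([220, 960, 360]);
translate([440, 0, 0]) cube([220, 960, 540]);
translate([660, 0, 0]) cube([220, 960, 720]);


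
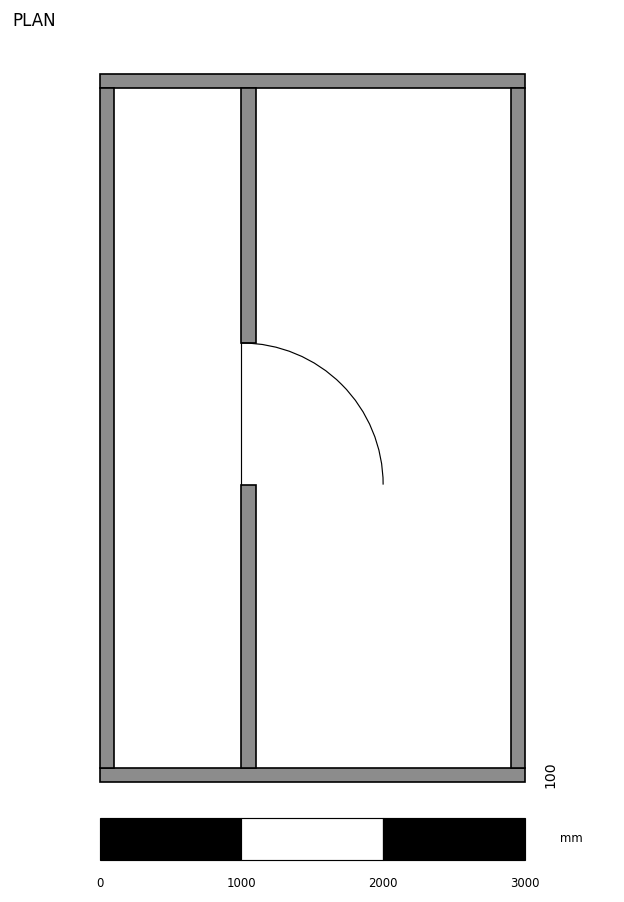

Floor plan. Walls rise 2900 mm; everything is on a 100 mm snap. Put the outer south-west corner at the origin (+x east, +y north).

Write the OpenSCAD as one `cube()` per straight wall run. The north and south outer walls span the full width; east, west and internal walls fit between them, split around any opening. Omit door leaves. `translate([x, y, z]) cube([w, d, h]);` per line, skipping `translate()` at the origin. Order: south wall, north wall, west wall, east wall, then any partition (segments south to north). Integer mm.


cube([3000, 100, 2900]);
translate([0, 4900, 0]) cube([3000, 100, 2900]);
translate([0, 100, 0]) cube([100, 4800, 2900]);
translate([2900, 100, 0]) cube([100, 4800, 2900]);
translate([1000, 100, 0]) cube([100, 2000, 2900]);
translate([1000, 3100, 0]) cube([100, 1800, 2900]);


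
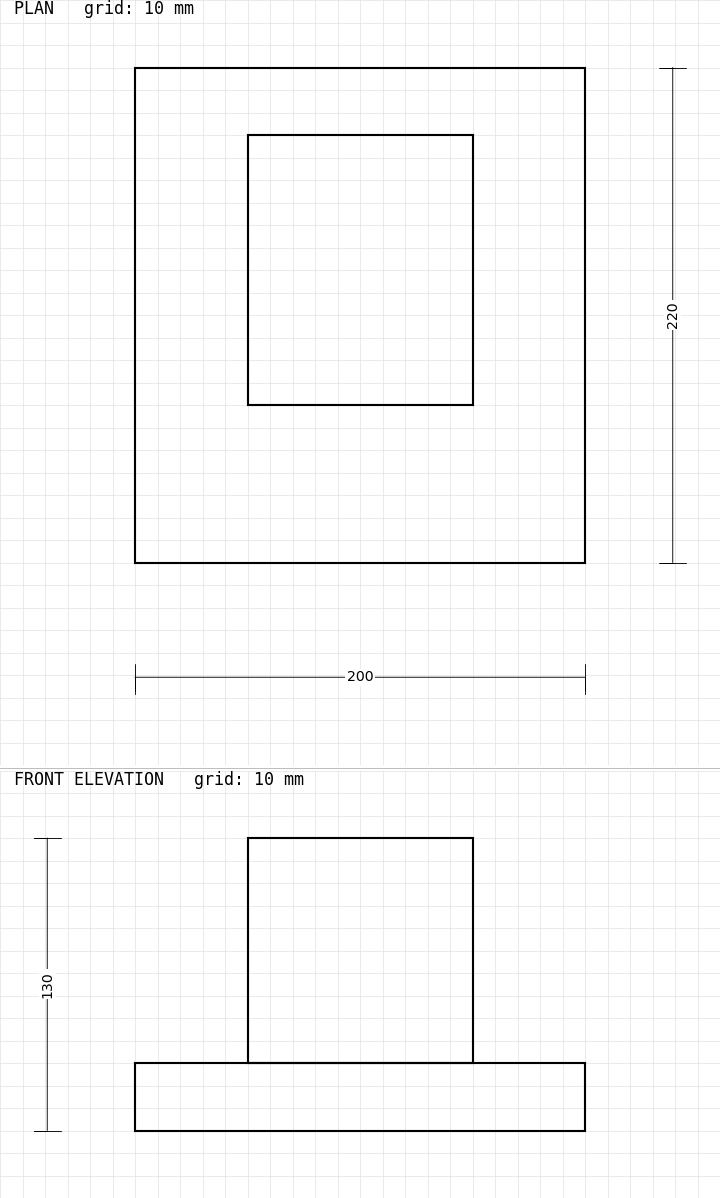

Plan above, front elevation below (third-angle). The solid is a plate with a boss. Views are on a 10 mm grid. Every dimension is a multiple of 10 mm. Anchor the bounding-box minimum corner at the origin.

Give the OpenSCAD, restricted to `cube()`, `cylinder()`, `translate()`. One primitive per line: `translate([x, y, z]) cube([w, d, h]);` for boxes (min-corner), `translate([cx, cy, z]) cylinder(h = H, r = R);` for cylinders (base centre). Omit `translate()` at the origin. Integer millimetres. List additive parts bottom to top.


cube([200, 220, 30]);
translate([50, 70, 30]) cube([100, 120, 100]);


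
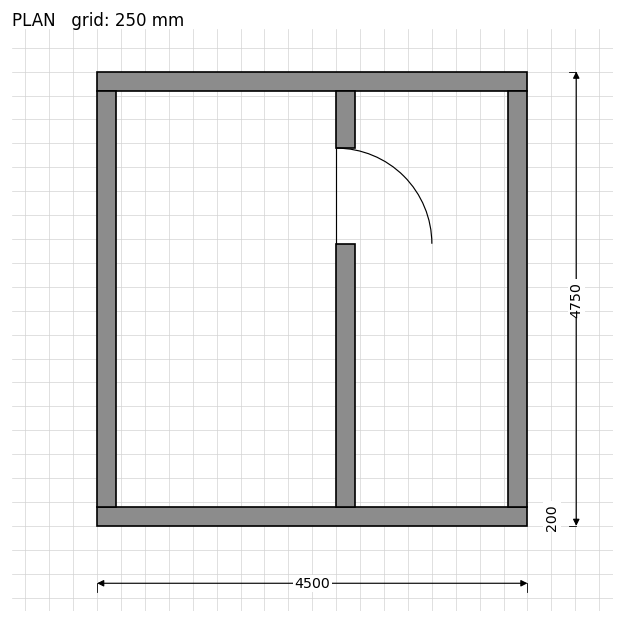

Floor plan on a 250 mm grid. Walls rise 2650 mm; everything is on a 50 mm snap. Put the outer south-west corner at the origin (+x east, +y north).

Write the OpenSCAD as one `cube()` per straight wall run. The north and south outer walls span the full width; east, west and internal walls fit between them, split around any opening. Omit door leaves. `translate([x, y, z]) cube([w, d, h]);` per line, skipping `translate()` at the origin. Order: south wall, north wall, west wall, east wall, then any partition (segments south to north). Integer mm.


cube([4500, 200, 2650]);
translate([0, 4550, 0]) cube([4500, 200, 2650]);
translate([0, 200, 0]) cube([200, 4350, 2650]);
translate([4300, 200, 0]) cube([200, 4350, 2650]);
translate([2500, 200, 0]) cube([200, 2750, 2650]);
translate([2500, 3950, 0]) cube([200, 600, 2650]);
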